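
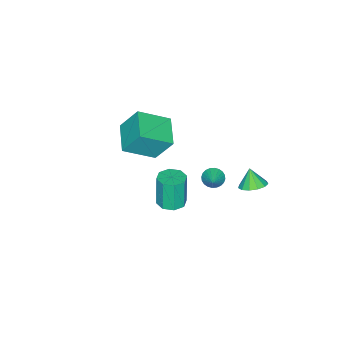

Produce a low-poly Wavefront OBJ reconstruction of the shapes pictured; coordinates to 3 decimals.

v -0.261 -3.696 -1.743
v -0.616 -2.781 -0.221
v 1.094 -2.568 -2.105
v 0.74 -1.654 -0.583
v 1.02 -4.906 -0.717
v 0.666 -3.992 0.805
v 2.376 -3.779 -1.079
v 2.021 -2.864 0.443
v 0.815 0.915 -1.945
v 1.127 1.058 -2.461
v 1.645 1.445 -1.295
v 0.984 1.252 -2.437
v 0.816 1.395 -2.337
v 0.647 1.464 -2.178
v 0.504 1.45 -1.984
v 0.408 1.355 -1.783
v 0.374 1.192 -1.607
v 0.407 0.988 -1.483
v 0.503 0.772 -1.428
v 0.645 0.578 -1.452
v 0.814 0.435 -1.552
v 0.982 0.366 -1.711
v 1.125 0.38 -1.905
v 1.221 0.475 -2.106
v 1.255 0.638 -2.282
v 1.222 0.842 -2.406
v 0.247 2.999 -1.771
v 0.942 3.207 -1.459
v -0.047 2.561 -0.829
v 0.665 3.548 -1.387
v 0.255 3.714 -1.437
v -0.157 3.654 -1.594
v -0.441 3.385 -1.806
v -0.507 2.994 -2.008
v -0.333 2.604 -2.135
v 0.025 2.339 -2.146
v 0.453 2.284 -2.038
v 0.816 2.456 -1.846
v 0.998 2.8 -1.63
v 3.875 0.416 -1.533
v 4.425 -0.136 -1.504
v 4.175 -0.288 0.323
v 3.625 0.264 0.293
v 4.648 0.412 -1.428
v 4.398 0.261 0.399
v 4.418 0.963 -1.414
v 4.168 0.812 0.413
v 3.87 1.193 -1.47
v 3.62 1.042 0.357
v 3.325 0.968 -1.563
v 3.075 0.816 0.264
v 3.102 0.419 -1.639
v 2.852 0.268 0.188
v 3.332 -0.132 -1.653
v 3.082 -0.283 0.174
v 3.88 -0.362 -1.597
v 3.63 -0.513 0.23
f 2 4 1
f 5 2 1
f 1 4 3
f 3 5 1
f 2 8 4
f 6 2 5
f 6 8 2
f 4 8 3
f 7 5 3
f 3 8 7
f 7 6 5
f 8 6 7
f 10 9 12
f 10 12 11
f 12 9 13
f 12 13 11
f 13 9 14
f 13 14 11
f 14 9 15
f 14 15 11
f 15 9 16
f 15 16 11
f 16 9 17
f 16 17 11
f 17 9 18
f 17 18 11
f 18 9 19
f 18 19 11
f 19 9 20
f 19 20 11
f 20 9 21
f 20 21 11
f 21 9 22
f 21 22 11
f 22 9 23
f 22 23 11
f 23 9 24
f 23 24 11
f 24 9 25
f 24 25 11
f 25 9 26
f 25 26 11
f 26 9 10
f 26 10 11
f 28 27 30
f 28 30 29
f 30 27 31
f 30 31 29
f 31 27 32
f 31 32 29
f 32 27 33
f 32 33 29
f 33 27 34
f 33 34 29
f 34 27 35
f 34 35 29
f 35 27 36
f 35 36 29
f 36 27 37
f 36 37 29
f 37 27 38
f 37 38 29
f 38 27 39
f 38 39 29
f 39 27 28
f 39 28 29
f 41 40 44
f 41 44 42
f 42 44 45
f 42 45 43
f 44 40 46
f 44 46 45
f 45 46 47
f 45 47 43
f 46 40 48
f 46 48 47
f 47 48 49
f 47 49 43
f 48 40 50
f 48 50 49
f 49 50 51
f 49 51 43
f 50 40 52
f 50 52 51
f 51 52 53
f 51 53 43
f 52 40 54
f 52 54 53
f 53 54 55
f 53 55 43
f 54 40 56
f 54 56 55
f 55 56 57
f 55 57 43
f 56 40 41
f 56 41 57
f 57 41 42
f 57 42 43



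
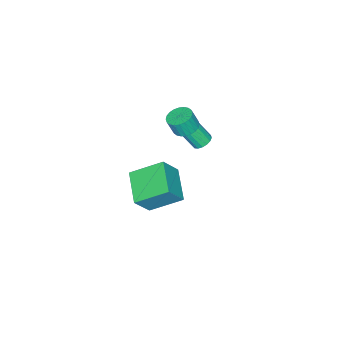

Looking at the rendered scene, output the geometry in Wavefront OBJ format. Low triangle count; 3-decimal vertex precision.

v -3.888 -3.509 -2.182
v -3.463 -3.866 -2.52
v -3.087 -4.748 -1.116
v -3.512 -4.391 -0.778
v -3.293 -3.627 -2.415
v -2.917 -4.509 -1.012
v -3.26 -3.361 -2.257
v -2.883 -4.243 -0.854
v -3.37 -3.129 -2.082
v -2.994 -4.011 -0.678
v -3.599 -2.984 -1.93
v -3.223 -3.866 -0.526
v -3.895 -2.96 -1.835
v -3.519 -3.841 -0.431
v -4.189 -3.061 -1.82
v -3.812 -3.942 -0.416
v -4.414 -3.265 -1.888
v -4.037 -4.146 -0.484
v -4.518 -3.525 -2.023
v -4.142 -4.406 -0.619
v -4.478 -3.781 -2.195
v -4.102 -4.663 -0.791
v -4.303 -3.975 -2.363
v -3.927 -4.857 -0.959
v -4.033 -4.062 -2.491
v -3.657 -4.944 -1.087
v -3.73 -4.023 -2.547
v -3.354 -4.905 -1.143
v -0.036 -2.775 -2.811
v 0.464 -2.896 -2.27
v 0.296 -3.804 -3.35
v 0.796 -3.925 -2.809
v 0.066 -3.969 -2.659
v -0.139 -3.333 -2.325
v 0.899 -3.367 -3.295
v 0.694 -2.731 -2.961
v 1.042 -3.262 -2.57
v 0.528 -3.634 -2.176
v 0.232 -3.066 -3.444
v -0.282 -3.438 -3.05
v -2.622 -3.761 0.067
v -1.978 -4.152 -0.202
v -1.734 -4.47 0.844
v -2.378 -4.079 1.113
v -1.858 -3.87 -0.144
v -1.614 -4.188 0.902
v -1.854 -3.571 -0.054
v -1.61 -3.889 0.992
v -1.967 -3.301 0.054
v -1.724 -3.619 1.1
v -2.18 -3.101 0.165
v -1.936 -3.419 1.211
v -2.46 -3.002 0.26
v -2.216 -3.32 1.306
v -2.765 -3.018 0.326
v -2.521 -3.336 1.372
v -3.048 -3.147 0.353
v -2.804 -3.465 1.399
v -3.266 -3.37 0.336
v -3.022 -3.688 1.382
v -3.386 -3.652 0.278
v -3.142 -3.97 1.324
v -3.39 -3.951 0.188
v -3.146 -4.269 1.234
v -3.276 -4.221 0.08
v -3.033 -4.539 1.126
v -3.064 -4.421 -0.031
v -2.82 -4.739 1.015
v -2.784 -4.52 -0.126
v -2.54 -4.838 0.92
v -2.479 -4.504 -0.192
v -2.235 -4.822 0.854
v -2.196 -4.375 -0.219
v -1.952 -4.693 0.827
v 2.41 -3.052 -0.267
v 1.417 -1.495 0.813
v 3.841 -1.68 -0.93
v 2.847 -0.123 0.15
v 3.333 -3.377 1.05
v 2.339 -1.82 2.13
v 4.763 -2.005 0.387
v 3.77 -0.448 1.467
f 2 1 5
f 2 5 3
f 3 5 6
f 3 6 4
f 5 1 7
f 5 7 6
f 6 7 8
f 6 8 4
f 7 1 9
f 7 9 8
f 8 9 10
f 8 10 4
f 9 1 11
f 9 11 10
f 10 11 12
f 10 12 4
f 11 1 13
f 11 13 12
f 12 13 14
f 12 14 4
f 13 1 15
f 13 15 14
f 14 15 16
f 14 16 4
f 15 1 17
f 15 17 16
f 16 17 18
f 16 18 4
f 17 1 19
f 17 19 18
f 18 19 20
f 18 20 4
f 19 1 21
f 19 21 20
f 20 21 22
f 20 22 4
f 21 1 23
f 21 23 22
f 22 23 24
f 22 24 4
f 23 1 25
f 23 25 24
f 24 25 26
f 24 26 4
f 25 1 27
f 25 27 26
f 26 27 28
f 26 28 4
f 27 1 2
f 27 2 28
f 28 2 3
f 28 3 4
f 29 40 34
f 29 34 30
f 29 30 36
f 29 36 39
f 29 39 40
f 30 34 38
f 34 40 33
f 40 39 31
f 39 36 35
f 36 30 37
f 32 38 33
f 32 33 31
f 32 31 35
f 32 35 37
f 32 37 38
f 33 38 34
f 31 33 40
f 35 31 39
f 37 35 36
f 38 37 30
f 42 41 45
f 42 45 43
f 43 45 46
f 43 46 44
f 45 41 47
f 45 47 46
f 46 47 48
f 46 48 44
f 47 41 49
f 47 49 48
f 48 49 50
f 48 50 44
f 49 41 51
f 49 51 50
f 50 51 52
f 50 52 44
f 51 41 53
f 51 53 52
f 52 53 54
f 52 54 44
f 53 41 55
f 53 55 54
f 54 55 56
f 54 56 44
f 55 41 57
f 55 57 56
f 56 57 58
f 56 58 44
f 57 41 59
f 57 59 58
f 58 59 60
f 58 60 44
f 59 41 61
f 59 61 60
f 60 61 62
f 60 62 44
f 61 41 63
f 61 63 62
f 62 63 64
f 62 64 44
f 63 41 65
f 63 65 64
f 64 65 66
f 64 66 44
f 65 41 67
f 65 67 66
f 66 67 68
f 66 68 44
f 67 41 69
f 67 69 68
f 68 69 70
f 68 70 44
f 69 41 71
f 69 71 70
f 70 71 72
f 70 72 44
f 71 41 73
f 71 73 72
f 72 73 74
f 72 74 44
f 73 41 42
f 73 42 74
f 74 42 43
f 74 43 44
f 76 78 75
f 79 76 75
f 75 78 77
f 77 79 75
f 76 82 78
f 80 76 79
f 80 82 76
f 78 82 77
f 81 79 77
f 77 82 81
f 81 80 79
f 82 80 81



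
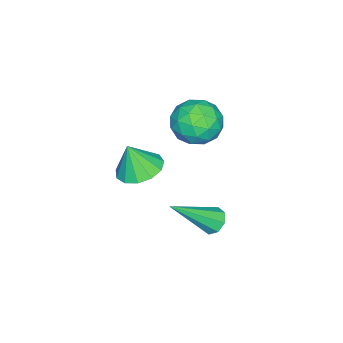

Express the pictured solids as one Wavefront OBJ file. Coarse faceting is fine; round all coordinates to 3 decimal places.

v -1.053 -0.693 -0.858
v -0.119 -0.813 -1.043
v -0.847 -1.087 0.438
v -0.177 -0.301 -0.878
v -0.514 0.087 -0.707
v -1.022 0.226 -0.584
v -1.54 0.074 -0.548
v -1.903 -0.322 -0.61
v -1.997 -0.836 -0.751
v -1.791 -1.304 -0.926
v -1.351 -1.579 -1.079
v -0.816 -1.572 -1.163
v -0.357 -1.287 -1.149
v -3.041 0.645 1.677
v -2.649 1.167 0.84
v -1.631 1.033 2.58
v -1.239 1.555 1.743
v -2.079 1.942 2.264
v -2.951 1.703 1.706
v -1.329 0.497 1.714
v -2.201 0.258 1.156
v -1.591 1.076 0.863
v -2.054 1.969 1.203
v -2.226 0.231 2.217
v -2.689 1.124 2.557
v -2.969 0.872 1.179
v -1.311 1.328 2.241
v -1.805 1.555 2.547
v -1.575 1.863 2.055
v -3.146 1.187 1.689
v -2.916 1.494 1.197
v -2.581 1.949 2.034
v -1.364 0.706 2.223
v -1.134 1.013 1.731
v -2.705 0.337 1.365
v -2.475 0.645 0.873
v -1.699 0.251 1.386
v -2.116 1.126 0.701
v -1.288 1.354 1.231
v -1.341 0.732 1.214
v -1.853 0.591 0.886
v -2.389 1.651 0.901
v -1.56 1.878 1.431
v -2.054 2.106 1.738
v -2.566 1.965 1.41
v -1.767 1.597 0.914
v -2.72 0.322 1.989
v -1.891 0.549 2.519
v -1.714 0.235 2.01
v -2.226 0.094 1.682
v -2.992 0.846 2.189
v -2.164 1.074 2.719
v -2.427 1.609 2.534
v -2.939 1.468 2.206
v -2.513 0.603 2.506
v 1.599 3.62 0.195
v 1.81 3.294 -0.235
v 2.841 2.54 1.625
v 2.05 3.661 -0.166
v 2.026 4.004 0.114
v 1.751 4.122 0.442
v 1.387 3.946 0.626
v 1.147 3.579 0.557
v 1.172 3.236 0.276
v 1.447 3.117 -0.052
f 2 1 4
f 2 4 3
f 4 1 5
f 4 5 3
f 5 1 6
f 5 6 3
f 6 1 7
f 6 7 3
f 7 1 8
f 7 8 3
f 8 1 9
f 8 9 3
f 9 1 10
f 9 10 3
f 10 1 11
f 10 11 3
f 11 1 12
f 11 12 3
f 12 1 13
f 12 13 3
f 13 1 2
f 13 2 3
f 14 51 30
f 51 25 54
f 30 54 19
f 51 54 30
f 14 30 26
f 30 19 31
f 26 31 15
f 30 31 26
f 14 26 35
f 26 15 36
f 35 36 21
f 26 36 35
f 14 35 47
f 35 21 50
f 47 50 24
f 35 50 47
f 14 47 51
f 47 24 55
f 51 55 25
f 47 55 51
f 15 31 42
f 31 19 45
f 42 45 23
f 31 45 42
f 19 54 32
f 54 25 53
f 32 53 18
f 54 53 32
f 25 55 52
f 55 24 48
f 52 48 16
f 55 48 52
f 24 50 49
f 50 21 37
f 49 37 20
f 50 37 49
f 21 36 41
f 36 15 38
f 41 38 22
f 36 38 41
f 17 43 29
f 43 23 44
f 29 44 18
f 43 44 29
f 17 29 27
f 29 18 28
f 27 28 16
f 29 28 27
f 17 27 34
f 27 16 33
f 34 33 20
f 27 33 34
f 17 34 39
f 34 20 40
f 39 40 22
f 34 40 39
f 17 39 43
f 39 22 46
f 43 46 23
f 39 46 43
f 18 44 32
f 44 23 45
f 32 45 19
f 44 45 32
f 16 28 52
f 28 18 53
f 52 53 25
f 28 53 52
f 20 33 49
f 33 16 48
f 49 48 24
f 33 48 49
f 22 40 41
f 40 20 37
f 41 37 21
f 40 37 41
f 23 46 42
f 46 22 38
f 42 38 15
f 46 38 42
f 57 56 59
f 57 59 58
f 59 56 60
f 59 60 58
f 60 56 61
f 60 61 58
f 61 56 62
f 61 62 58
f 62 56 63
f 62 63 58
f 63 56 64
f 63 64 58
f 64 56 65
f 64 65 58
f 65 56 57
f 65 57 58



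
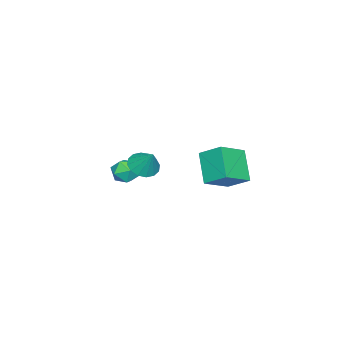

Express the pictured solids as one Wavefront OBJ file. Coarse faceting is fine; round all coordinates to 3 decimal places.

v -3.136 2.993 -0.412
v -1.648 2.301 0.443
v -3.016 4.242 0.392
v -1.528 3.549 1.247
v -1.952 3.791 -1.827
v -0.464 3.098 -0.972
v -1.832 5.039 -1.023
v -0.344 4.347 -0.168
v -3.581 -1.704 -2.331
v -2.736 -2.052 -2.434
v -3.119 -0.936 -1.129
v -2.736 -1.651 -2.69
v -2.962 -1.264 -2.85
v -3.355 -0.994 -2.871
v -3.808 -0.915 -2.748
v -4.2 -1.047 -2.512
v -4.427 -1.355 -2.229
v -4.427 -1.757 -1.972
v -4.2 -2.144 -1.812
v -3.808 -2.413 -1.791
v -3.355 -2.492 -1.915
v -2.963 -2.36 -2.15
v -3.701 -1.958 -3.226
v -3.084 -2.271 -2.661
v -4.136 -3.309 -3.499
v -3.519 -3.622 -2.934
v -4.22 -3.164 -2.621
v -3.951 -2.329 -2.453
v -3.269 -3.251 -3.707
v -3 -2.416 -3.539
v -2.817 -3.07 -2.958
v -3.404 -3.016 -2.287
v -3.816 -2.564 -3.873
v -4.403 -2.51 -3.202
f 2 4 1
f 5 2 1
f 1 4 3
f 3 5 1
f 2 8 4
f 6 2 5
f 6 8 2
f 4 8 3
f 7 5 3
f 3 8 7
f 7 6 5
f 8 6 7
f 10 9 12
f 10 12 11
f 12 9 13
f 12 13 11
f 13 9 14
f 13 14 11
f 14 9 15
f 14 15 11
f 15 9 16
f 15 16 11
f 16 9 17
f 16 17 11
f 17 9 18
f 17 18 11
f 18 9 19
f 18 19 11
f 19 9 20
f 19 20 11
f 20 9 21
f 20 21 11
f 21 9 22
f 21 22 11
f 22 9 10
f 22 10 11
f 23 34 28
f 23 28 24
f 23 24 30
f 23 30 33
f 23 33 34
f 24 28 32
f 28 34 27
f 34 33 25
f 33 30 29
f 30 24 31
f 26 32 27
f 26 27 25
f 26 25 29
f 26 29 31
f 26 31 32
f 27 32 28
f 25 27 34
f 29 25 33
f 31 29 30
f 32 31 24



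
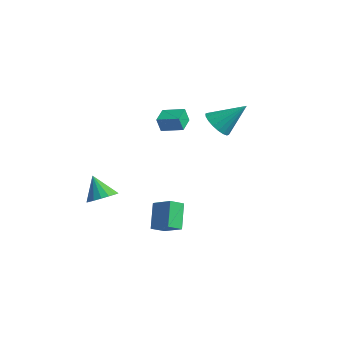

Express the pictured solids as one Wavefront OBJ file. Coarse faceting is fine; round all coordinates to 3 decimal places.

v 0.477 3.291 1.451
v 1.36 3.023 1.091
v 1.443 4.569 2.869
v 1.256 3.374 0.845
v 0.998 3.709 0.72
v 0.637 3.96 0.739
v 0.244 4.079 0.899
v -0.103 4.042 1.168
v -0.334 3.856 1.494
v -0.405 3.558 1.81
v -0.302 3.207 2.056
v -0.044 2.873 2.182
v 0.318 2.621 2.162
v 0.711 2.502 2.002
v 1.057 2.54 1.733
v 1.289 2.726 1.408
v -0.677 0.726 1.946
v -0.711 0.448 2.843
v 0.376 1.458 2.211
v 0.343 1.181 3.109
v 0.017 -0.181 1.691
v -0.016 -0.458 2.589
v 1.071 0.552 1.957
v 1.037 0.274 2.854
v 1.663 -0.997 -3.147
v 1.632 -1.871 -2.704
v 2.894 -0.741 -2.556
v 2.863 -1.614 -2.113
v 2.477 -1.726 -4.527
v 2.446 -2.599 -4.084
v 3.708 -1.469 -3.936
v 3.677 -2.343 -3.493
v -0.652 -3.579 -2.727
v 0.077 -3.262 -2.264
v -1.488 -3.661 -1.353
v -0.143 -2.897 -2.377
v -0.48 -2.689 -2.569
v -0.856 -2.685 -2.798
v -1.186 -2.886 -3.011
v -1.393 -3.245 -3.158
v -1.43 -3.682 -3.207
v -1.289 -4.094 -3.145
v -1.002 -4.389 -2.988
v -0.635 -4.498 -2.771
v -0.272 -4.397 -2.544
v 0.004 -4.108 -2.358
v 0.13 -3.699 -2.257
f 2 1 4
f 2 4 3
f 4 1 5
f 4 5 3
f 5 1 6
f 5 6 3
f 6 1 7
f 6 7 3
f 7 1 8
f 7 8 3
f 8 1 9
f 8 9 3
f 9 1 10
f 9 10 3
f 10 1 11
f 10 11 3
f 11 1 12
f 11 12 3
f 12 1 13
f 12 13 3
f 13 1 14
f 13 14 3
f 14 1 15
f 14 15 3
f 15 1 16
f 15 16 3
f 16 1 2
f 16 2 3
f 18 20 17
f 21 18 17
f 17 20 19
f 19 21 17
f 18 24 20
f 22 18 21
f 22 24 18
f 20 24 19
f 23 21 19
f 19 24 23
f 23 22 21
f 24 22 23
f 26 28 25
f 29 26 25
f 25 28 27
f 27 29 25
f 26 32 28
f 30 26 29
f 30 32 26
f 28 32 27
f 31 29 27
f 27 32 31
f 31 30 29
f 32 30 31
f 34 33 36
f 34 36 35
f 36 33 37
f 36 37 35
f 37 33 38
f 37 38 35
f 38 33 39
f 38 39 35
f 39 33 40
f 39 40 35
f 40 33 41
f 40 41 35
f 41 33 42
f 41 42 35
f 42 33 43
f 42 43 35
f 43 33 44
f 43 44 35
f 44 33 45
f 44 45 35
f 45 33 46
f 45 46 35
f 46 33 47
f 46 47 35
f 47 33 34
f 47 34 35



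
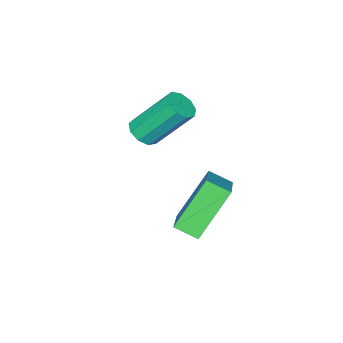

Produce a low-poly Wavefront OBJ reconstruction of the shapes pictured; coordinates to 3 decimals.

v 1.395 3.158 -3.363
v 1.713 2.431 -3.006
v 2.75 4.24 -2.366
v 3.068 3.513 -2.009
v 2.672 2.967 -4.891
v 2.99 2.24 -4.534
v 4.027 4.049 -3.894
v 4.345 3.322 -3.537
v 1.559 -0.5 -2.772
v 2.1 -0.223 -2.72
v 1.422 0.816 -1.215
v 0.881 0.54 -1.268
v 1.854 -0.007 -2.979
v 1.176 1.032 -1.475
v 1.47 -0.022 -3.142
v 0.792 1.017 -1.637
v 1.127 -0.261 -3.131
v 0.45 0.778 -1.627
v 0.987 -0.611 -2.953
v 0.309 0.428 -1.448
v 1.114 -0.909 -2.69
v 0.436 0.13 -1.185
v 1.449 -1.015 -2.465
v 0.772 0.024 -0.961
v 1.836 -0.881 -2.385
v 1.158 0.159 -0.88
v 2.093 -0.568 -2.485
v 1.415 0.472 -0.98
f 2 4 1
f 5 2 1
f 1 4 3
f 3 5 1
f 2 8 4
f 6 2 5
f 6 8 2
f 4 8 3
f 7 5 3
f 3 8 7
f 7 6 5
f 8 6 7
f 10 9 13
f 10 13 11
f 11 13 14
f 11 14 12
f 13 9 15
f 13 15 14
f 14 15 16
f 14 16 12
f 15 9 17
f 15 17 16
f 16 17 18
f 16 18 12
f 17 9 19
f 17 19 18
f 18 19 20
f 18 20 12
f 19 9 21
f 19 21 20
f 20 21 22
f 20 22 12
f 21 9 23
f 21 23 22
f 22 23 24
f 22 24 12
f 23 9 25
f 23 25 24
f 24 25 26
f 24 26 12
f 25 9 27
f 25 27 26
f 26 27 28
f 26 28 12
f 27 9 10
f 27 10 28
f 28 10 11
f 28 11 12



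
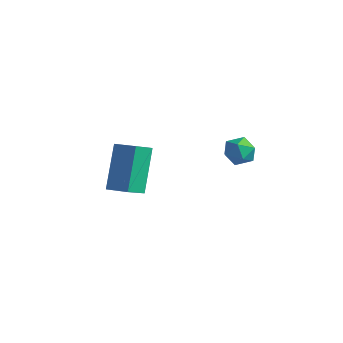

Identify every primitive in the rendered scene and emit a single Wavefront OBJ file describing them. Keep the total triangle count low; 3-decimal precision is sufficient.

v 2.963 -0.694 1.751
v 3.416 -1.098 2.065
v 2.364 -1.582 1.475
v 2.817 -1.986 1.789
v 2.419 -1.568 2.156
v 2.79 -1.02 2.327
v 2.99 -1.66 1.213
v 3.361 -1.112 1.384
v 3.433 -1.695 1.733
v 3.08 -1.638 2.315
v 2.7 -1.042 1.225
v 2.347 -0.985 1.807
v -2.734 -1.648 -0.345
v -2.631 -2.567 0.172
v -1.753 -1.417 -0.13
v -1.651 -2.336 0.387
v -2.109 -2.604 -2.167
v -2.007 -3.523 -1.65
v -1.129 -2.373 -1.952
v -1.026 -3.292 -1.435
f 1 12 6
f 1 6 2
f 1 2 8
f 1 8 11
f 1 11 12
f 2 6 10
f 6 12 5
f 12 11 3
f 11 8 7
f 8 2 9
f 4 10 5
f 4 5 3
f 4 3 7
f 4 7 9
f 4 9 10
f 5 10 6
f 3 5 12
f 7 3 11
f 9 7 8
f 10 9 2
f 14 16 13
f 17 14 13
f 13 16 15
f 15 17 13
f 14 20 16
f 18 14 17
f 18 20 14
f 16 20 15
f 19 17 15
f 15 20 19
f 19 18 17
f 20 18 19



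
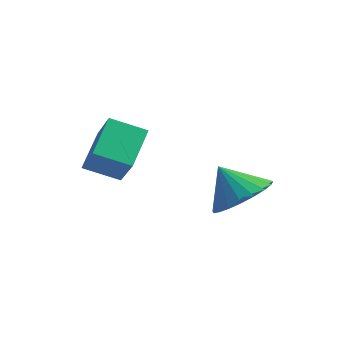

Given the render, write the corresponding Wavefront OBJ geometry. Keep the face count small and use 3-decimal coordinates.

v -1.83 -2.048 2.081
v -2.03 -0.961 2.784
v -0.902 -1.616 1.677
v -1.102 -0.529 2.38
v -1.098 -2.611 3.16
v -1.298 -1.524 3.863
v -0.17 -2.179 2.756
v -0.37 -1.092 3.459
v 1.387 0.834 0.438
v 2.128 0.691 1.047
v 0.613 0.846 1.382
v 2.111 1.094 1.028
v 1.969 1.451 0.907
v 1.726 1.702 0.705
v 1.425 1.803 0.457
v 1.117 1.736 0.205
v 0.855 1.513 -0.006
v 0.686 1.173 -0.14
v 0.637 0.774 -0.175
v 0.718 0.385 -0.103
v 0.915 0.074 0.062
v 1.193 -0.105 0.292
v 1.505 -0.123 0.548
v 1.796 0.025 0.784
v 2.016 0.313 0.961
f 2 4 1
f 5 2 1
f 1 4 3
f 3 5 1
f 2 8 4
f 6 2 5
f 6 8 2
f 4 8 3
f 7 5 3
f 3 8 7
f 7 6 5
f 8 6 7
f 10 9 12
f 10 12 11
f 12 9 13
f 12 13 11
f 13 9 14
f 13 14 11
f 14 9 15
f 14 15 11
f 15 9 16
f 15 16 11
f 16 9 17
f 16 17 11
f 17 9 18
f 17 18 11
f 18 9 19
f 18 19 11
f 19 9 20
f 19 20 11
f 20 9 21
f 20 21 11
f 21 9 22
f 21 22 11
f 22 9 23
f 22 23 11
f 23 9 24
f 23 24 11
f 24 9 25
f 24 25 11
f 25 9 10
f 25 10 11



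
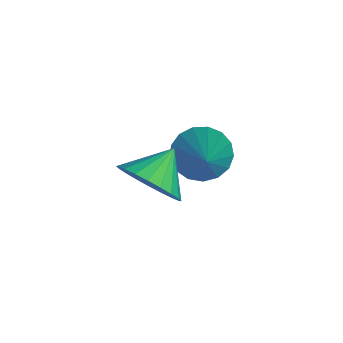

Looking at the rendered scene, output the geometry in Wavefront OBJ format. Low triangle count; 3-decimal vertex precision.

v -1.533 -1.594 -1.433
v -1.053 -1.512 -1.977
v -0.047 -1.346 -0.087
v -1.164 -1.187 -1.914
v -1.36 -0.955 -1.741
v -1.595 -0.869 -1.498
v -1.816 -0.95 -1.239
v -1.972 -1.178 -1.025
v -2.027 -1.501 -0.905
v -1.969 -1.845 -0.905
v -1.811 -2.132 -1.027
v -1.589 -2.296 -1.242
v -1.354 -2.298 -1.5
v -1.16 -2.14 -1.744
v -1.051 -1.856 -1.916
v 1.088 -2.484 0.249
v 1.421 -2.724 0.947
v 0.332 -2.016 0.771
v 1.563 -2.446 0.904
v 1.633 -2.173 0.761
v 1.62 -1.947 0.54
v 1.526 -1.803 0.275
v 1.366 -1.763 0.006
v 1.163 -1.832 -0.226
v 0.948 -2.001 -0.386
v 0.755 -2.243 -0.449
v 0.612 -2.522 -0.405
v 0.542 -2.795 -0.262
v 0.555 -3.02 -0.041
v 0.649 -3.164 0.224
v 0.81 -3.204 0.493
v 1.013 -3.135 0.725
v 1.227 -2.966 0.885
f 2 1 4
f 2 4 3
f 4 1 5
f 4 5 3
f 5 1 6
f 5 6 3
f 6 1 7
f 6 7 3
f 7 1 8
f 7 8 3
f 8 1 9
f 8 9 3
f 9 1 10
f 9 10 3
f 10 1 11
f 10 11 3
f 11 1 12
f 11 12 3
f 12 1 13
f 12 13 3
f 13 1 14
f 13 14 3
f 14 1 15
f 14 15 3
f 15 1 2
f 15 2 3
f 17 16 19
f 17 19 18
f 19 16 20
f 19 20 18
f 20 16 21
f 20 21 18
f 21 16 22
f 21 22 18
f 22 16 23
f 22 23 18
f 23 16 24
f 23 24 18
f 24 16 25
f 24 25 18
f 25 16 26
f 25 26 18
f 26 16 27
f 26 27 18
f 27 16 28
f 27 28 18
f 28 16 29
f 28 29 18
f 29 16 30
f 29 30 18
f 30 16 31
f 30 31 18
f 31 16 32
f 31 32 18
f 32 16 33
f 32 33 18
f 33 16 17
f 33 17 18



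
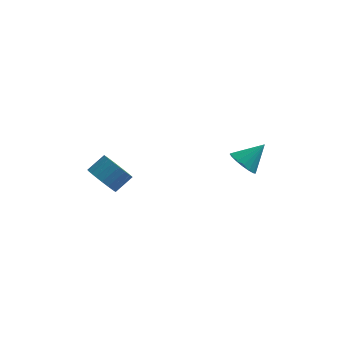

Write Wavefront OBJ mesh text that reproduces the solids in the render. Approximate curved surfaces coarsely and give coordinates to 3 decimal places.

v 2.29 2.036 0.183
v 2.707 2.476 -0.482
v 3.33 2.704 1.277
v 2.398 2.748 -0.355
v 2.065 2.858 -0.105
v 1.783 2.779 0.211
v 1.618 2.53 0.521
v 1.606 2.167 0.753
v 1.752 1.775 0.855
v 2.02 1.442 0.803
v 2.351 1.245 0.609
v 2.667 1.23 0.318
v 2.898 1.399 -0.004
v 2.989 1.714 -0.284
v 2.92 2.102 -0.456
v -4.307 -1.778 1.126
v -3.542 -2.246 0.757
v -2.808 -1.59 1.444
v -3.573 -1.122 1.814
v -3.581 -1.935 0.502
v -2.848 -1.28 1.189
v -3.746 -1.598 0.356
v -3.013 -0.942 1.043
v -4.008 -1.291 0.343
v -3.274 -0.635 1.03
v -4.321 -1.069 0.465
v -3.588 -0.413 1.152
v -4.632 -0.969 0.702
v -3.899 -0.313 1.389
v -4.887 -1.009 1.012
v -4.154 -0.353 1.699
v -5.041 -1.182 1.342
v -4.308 -0.526 2.029
v -5.069 -1.458 1.634
v -4.335 -0.802 2.322
v -4.964 -1.79 1.839
v -4.231 -1.134 2.526
v -4.746 -2.119 1.921
v -4.013 -1.463 2.608
v -4.452 -2.389 1.865
v -3.719 -1.733 2.552
v -4.133 -2.554 1.682
v -3.4 -1.898 2.369
v -3.844 -2.584 1.402
v -3.11 -1.929 2.089
v -3.635 -2.476 1.075
v -2.901 -1.82 1.762
f 2 1 4
f 2 4 3
f 4 1 5
f 4 5 3
f 5 1 6
f 5 6 3
f 6 1 7
f 6 7 3
f 7 1 8
f 7 8 3
f 8 1 9
f 8 9 3
f 9 1 10
f 9 10 3
f 10 1 11
f 10 11 3
f 11 1 12
f 11 12 3
f 12 1 13
f 12 13 3
f 13 1 14
f 13 14 3
f 14 1 15
f 14 15 3
f 15 1 2
f 15 2 3
f 17 16 20
f 17 20 18
f 18 20 21
f 18 21 19
f 20 16 22
f 20 22 21
f 21 22 23
f 21 23 19
f 22 16 24
f 22 24 23
f 23 24 25
f 23 25 19
f 24 16 26
f 24 26 25
f 25 26 27
f 25 27 19
f 26 16 28
f 26 28 27
f 27 28 29
f 27 29 19
f 28 16 30
f 28 30 29
f 29 30 31
f 29 31 19
f 30 16 32
f 30 32 31
f 31 32 33
f 31 33 19
f 32 16 34
f 32 34 33
f 33 34 35
f 33 35 19
f 34 16 36
f 34 36 35
f 35 36 37
f 35 37 19
f 36 16 38
f 36 38 37
f 37 38 39
f 37 39 19
f 38 16 40
f 38 40 39
f 39 40 41
f 39 41 19
f 40 16 42
f 40 42 41
f 41 42 43
f 41 43 19
f 42 16 44
f 42 44 43
f 43 44 45
f 43 45 19
f 44 16 46
f 44 46 45
f 45 46 47
f 45 47 19
f 46 16 17
f 46 17 47
f 47 17 18
f 47 18 19



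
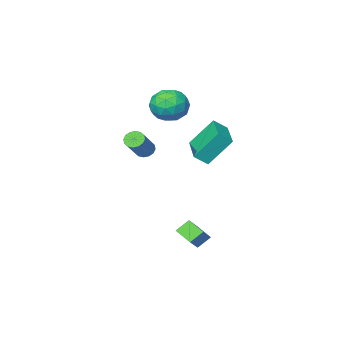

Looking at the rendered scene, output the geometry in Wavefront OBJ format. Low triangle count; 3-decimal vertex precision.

v -3.92 -0.203 1.992
v -3.234 -0.491 2.567
v -3.014 1.721 1.874
v -2.328 1.433 2.45
v -2.832 -0.813 0.39
v -2.146 -1.101 0.966
v -1.926 1.111 0.273
v -1.24 0.823 0.848
v 0.674 2.981 -3.491
v -0.021 3.094 -2.9
v 0.446 3.956 -3.946
v -0.249 4.069 -3.354
v 1.469 3.551 -2.666
v 0.774 3.664 -2.074
v 1.241 4.526 -3.12
v 0.546 4.639 -2.529
v -2.09 -1.993 2.473
v -1.277 -2.057 3.293
v -2.723 -3.683 2.967
v -1.91 -3.747 3.787
v -2.782 -2.994 3.894
v -2.391 -1.95 3.589
v -1.609 -3.79 2.671
v -1.218 -2.746 2.366
v -0.981 -3.168 3.416
v -1.705 -2.676 4.172
v -2.295 -3.064 2.088
v -3.019 -2.572 2.844
v -1.628 -1.876 2.84
v -2.372 -3.864 3.42
v -2.884 -3.421 3.483
v -2.407 -3.459 3.965
v -2.282 -1.813 3.013
v -1.805 -1.851 3.496
v -2.689 -2.402 3.849
v -2.195 -3.889 2.764
v -1.718 -3.927 3.247
v -1.593 -2.281 2.295
v -1.116 -2.319 2.777
v -1.311 -3.338 2.411
v -0.976 -2.567 3.394
v -1.348 -3.561 3.685
v -1.171 -3.586 3.029
v -0.941 -2.972 2.849
v -1.402 -2.278 3.838
v -1.774 -3.272 4.129
v -2.286 -2.829 4.191
v -2.056 -2.215 4.012
v -1.227 -2.931 3.911
v -2.226 -2.468 2.131
v -2.598 -3.462 2.422
v -1.944 -3.525 2.248
v -1.714 -2.911 2.069
v -2.652 -2.179 2.575
v -3.024 -3.173 2.866
v -3.059 -2.768 3.411
v -2.829 -2.154 3.231
v -2.773 -2.809 2.349
v 1.484 0.566 1.888
v 1.861 0.157 1.819
v 2.912 0.925 3.003
v 2.536 1.334 3.072
v 1.933 0.359 1.624
v 2.984 1.127 2.808
v 1.885 0.616 1.5
v 2.936 1.384 2.684
v 1.729 0.86 1.479
v 2.781 1.628 2.663
v 1.508 1.025 1.569
v 2.56 1.793 2.752
v 1.281 1.067 1.743
v 2.332 1.836 2.927
v 1.108 0.975 1.957
v 2.159 1.743 3.141
v 1.036 0.773 2.152
v 2.087 1.541 3.336
v 1.084 0.516 2.276
v 2.135 1.284 3.46
v 1.239 0.272 2.297
v 2.291 1.04 3.481
v 1.46 0.107 2.208
v 2.512 0.875 3.391
v 1.688 0.064 2.033
v 2.739 0.833 3.217
f 2 4 1
f 5 2 1
f 1 4 3
f 3 5 1
f 2 8 4
f 6 2 5
f 6 8 2
f 4 8 3
f 7 5 3
f 3 8 7
f 7 6 5
f 8 6 7
f 10 12 9
f 13 10 9
f 9 12 11
f 11 13 9
f 10 16 12
f 14 10 13
f 14 16 10
f 12 16 11
f 15 13 11
f 11 16 15
f 15 14 13
f 16 14 15
f 17 54 33
f 54 28 57
f 33 57 22
f 54 57 33
f 17 33 29
f 33 22 34
f 29 34 18
f 33 34 29
f 17 29 38
f 29 18 39
f 38 39 24
f 29 39 38
f 17 38 50
f 38 24 53
f 50 53 27
f 38 53 50
f 17 50 54
f 50 27 58
f 54 58 28
f 50 58 54
f 18 34 45
f 34 22 48
f 45 48 26
f 34 48 45
f 22 57 35
f 57 28 56
f 35 56 21
f 57 56 35
f 28 58 55
f 58 27 51
f 55 51 19
f 58 51 55
f 27 53 52
f 53 24 40
f 52 40 23
f 53 40 52
f 24 39 44
f 39 18 41
f 44 41 25
f 39 41 44
f 20 46 32
f 46 26 47
f 32 47 21
f 46 47 32
f 20 32 30
f 32 21 31
f 30 31 19
f 32 31 30
f 20 30 37
f 30 19 36
f 37 36 23
f 30 36 37
f 20 37 42
f 37 23 43
f 42 43 25
f 37 43 42
f 20 42 46
f 42 25 49
f 46 49 26
f 42 49 46
f 21 47 35
f 47 26 48
f 35 48 22
f 47 48 35
f 19 31 55
f 31 21 56
f 55 56 28
f 31 56 55
f 23 36 52
f 36 19 51
f 52 51 27
f 36 51 52
f 25 43 44
f 43 23 40
f 44 40 24
f 43 40 44
f 26 49 45
f 49 25 41
f 45 41 18
f 49 41 45
f 60 59 63
f 60 63 61
f 61 63 64
f 61 64 62
f 63 59 65
f 63 65 64
f 64 65 66
f 64 66 62
f 65 59 67
f 65 67 66
f 66 67 68
f 66 68 62
f 67 59 69
f 67 69 68
f 68 69 70
f 68 70 62
f 69 59 71
f 69 71 70
f 70 71 72
f 70 72 62
f 71 59 73
f 71 73 72
f 72 73 74
f 72 74 62
f 73 59 75
f 73 75 74
f 74 75 76
f 74 76 62
f 75 59 77
f 75 77 76
f 76 77 78
f 76 78 62
f 77 59 79
f 77 79 78
f 78 79 80
f 78 80 62
f 79 59 81
f 79 81 80
f 80 81 82
f 80 82 62
f 81 59 83
f 81 83 82
f 82 83 84
f 82 84 62
f 83 59 60
f 83 60 84
f 84 60 61
f 84 61 62



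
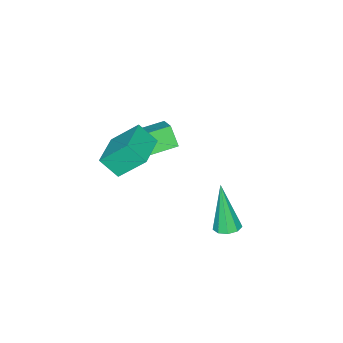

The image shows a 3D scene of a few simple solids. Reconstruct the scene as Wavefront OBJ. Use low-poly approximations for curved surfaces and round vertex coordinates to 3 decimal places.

v 2.981 -1.996 -2.137
v 3.197 -2.714 -1.402
v 2.485 -1.052 -1.068
v 2.701 -1.77 -0.333
v 4.419 -1.41 -1.987
v 4.635 -2.128 -1.252
v 3.923 -0.466 -0.918
v 4.139 -1.184 -0.183
v 1.781 -2.859 -3.412
v 1.609 -3.369 -2.57
v 0.406 -1.95 -3.143
v 0.234 -2.461 -2.3
v 2.446 -2.039 -2.78
v 2.274 -2.55 -1.937
v 1.071 -1.131 -2.51
v 0.899 -1.641 -1.668
v 2.734 2.385 -4.149
v 3.166 2.718 -4.021
v 2.506 1.875 -2.051
v 2.838 2.916 -4.008
v 2.462 2.866 -4.061
v 2.213 2.591 -4.155
v 2.208 2.219 -4.246
v 2.448 1.924 -4.291
v 2.823 1.845 -4.27
v 3.155 2.018 -4.192
v 3.291 2.363 -4.093
f 2 4 1
f 5 2 1
f 1 4 3
f 3 5 1
f 2 8 4
f 6 2 5
f 6 8 2
f 4 8 3
f 7 5 3
f 3 8 7
f 7 6 5
f 8 6 7
f 10 12 9
f 13 10 9
f 9 12 11
f 11 13 9
f 10 16 12
f 14 10 13
f 14 16 10
f 12 16 11
f 15 13 11
f 11 16 15
f 15 14 13
f 16 14 15
f 18 17 20
f 18 20 19
f 20 17 21
f 20 21 19
f 21 17 22
f 21 22 19
f 22 17 23
f 22 23 19
f 23 17 24
f 23 24 19
f 24 17 25
f 24 25 19
f 25 17 26
f 25 26 19
f 26 17 27
f 26 27 19
f 27 17 18
f 27 18 19



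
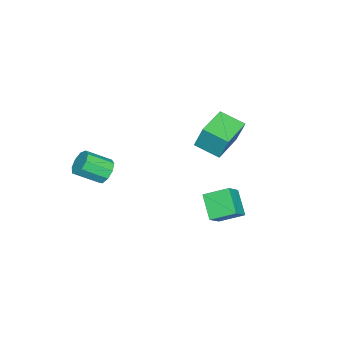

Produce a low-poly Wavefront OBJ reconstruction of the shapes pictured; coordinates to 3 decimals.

v -0.349 2.005 -1.449
v 0.578 1.903 -0.663
v -0.73 3.231 -0.842
v 0.197 3.128 -0.055
v 0.563 2.772 -2.425
v 1.49 2.669 -1.638
v 0.182 3.997 -1.817
v 1.109 3.895 -1.031
v -4.856 0.063 0.182
v -4.8 0.555 1.556
v -4.807 1.474 -0.325
v -4.752 1.965 1.049
v -2.808 -0.025 0.131
v -2.753 0.466 1.505
v -2.76 1.385 -0.376
v -2.704 1.877 0.998
v 1.722 -2.743 0.406
v 2.091 -2.98 -0.215
v 2.746 -4.075 0.593
v 2.378 -3.837 1.214
v 2.375 -2.625 0.036
v 3.031 -3.719 0.844
v 2.355 -2.325 0.46
v 3.01 -3.419 1.267
v 2.038 -2.22 0.858
v 2.693 -3.314 1.666
v 1.574 -2.36 1.045
v 2.229 -3.454 1.853
v 1.179 -2.679 0.933
v 1.834 -3.773 1.741
v 1.038 -3.028 0.575
v 1.694 -4.122 1.382
v 1.218 -3.244 0.137
v 1.873 -4.338 0.945
v 1.633 -3.225 -0.175
v 2.289 -4.319 0.633
f 2 4 1
f 5 2 1
f 1 4 3
f 3 5 1
f 2 8 4
f 6 2 5
f 6 8 2
f 4 8 3
f 7 5 3
f 3 8 7
f 7 6 5
f 8 6 7
f 10 12 9
f 13 10 9
f 9 12 11
f 11 13 9
f 10 16 12
f 14 10 13
f 14 16 10
f 12 16 11
f 15 13 11
f 11 16 15
f 15 14 13
f 16 14 15
f 18 17 21
f 18 21 19
f 19 21 22
f 19 22 20
f 21 17 23
f 21 23 22
f 22 23 24
f 22 24 20
f 23 17 25
f 23 25 24
f 24 25 26
f 24 26 20
f 25 17 27
f 25 27 26
f 26 27 28
f 26 28 20
f 27 17 29
f 27 29 28
f 28 29 30
f 28 30 20
f 29 17 31
f 29 31 30
f 30 31 32
f 30 32 20
f 31 17 33
f 31 33 32
f 32 33 34
f 32 34 20
f 33 17 35
f 33 35 34
f 34 35 36
f 34 36 20
f 35 17 18
f 35 18 36
f 36 18 19
f 36 19 20



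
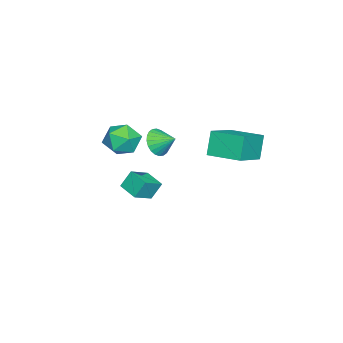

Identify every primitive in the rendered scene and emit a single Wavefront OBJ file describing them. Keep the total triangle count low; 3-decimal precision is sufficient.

v -0.718 1.608 -0.215
v -1.378 1.596 1.11
v -0.353 3.421 -0.018
v -1.013 3.409 1.307
v 1.073 1.151 0.673
v 0.413 1.139 1.998
v 1.438 2.964 0.87
v 0.778 2.952 2.195
v 1.319 -1.268 1.231
v 1.56 -0.9 0.504
v 1.481 -0.312 1.769
v 1.234 -0.842 0.5
v 0.92 -0.85 0.607
v 0.667 -0.921 0.81
v 0.513 -1.045 1.076
v 0.482 -1.202 1.366
v 0.578 -1.37 1.635
v 0.787 -1.523 1.843
v 1.077 -1.637 1.958
v 1.404 -1.694 1.961
v 1.717 -1.687 1.854
v 1.97 -1.616 1.651
v 2.124 -1.492 1.385
v 2.155 -1.334 1.095
v 2.059 -1.166 0.826
v 1.85 -1.014 0.618
v -0.439 -3.94 -3.623
v -0.804 -3.489 -2.665
v -1.481 -3.42 -4.265
v -1.846 -2.969 -3.308
v 0.206 -2.931 -3.852
v -0.159 -2.48 -2.895
v -0.836 -2.411 -4.495
v -1.201 -1.96 -3.537
v -0.355 -3.16 -0.888
v 0.238 -4.025 -0.581
v -1.778 -3.855 -0.099
v -1.185 -4.72 0.208
v -0.995 -3.741 0.656
v -0.116 -3.311 0.168
v -1.424 -4.569 -0.848
v -0.545 -4.139 -1.336
v -0.423 -4.896 -0.556
v -0.158 -4.384 0.373
v -1.382 -3.496 -1.053
v -1.117 -2.984 -0.124
f 2 4 1
f 5 2 1
f 1 4 3
f 3 5 1
f 2 8 4
f 6 2 5
f 6 8 2
f 4 8 3
f 7 5 3
f 3 8 7
f 7 6 5
f 8 6 7
f 10 9 12
f 10 12 11
f 12 9 13
f 12 13 11
f 13 9 14
f 13 14 11
f 14 9 15
f 14 15 11
f 15 9 16
f 15 16 11
f 16 9 17
f 16 17 11
f 17 9 18
f 17 18 11
f 18 9 19
f 18 19 11
f 19 9 20
f 19 20 11
f 20 9 21
f 20 21 11
f 21 9 22
f 21 22 11
f 22 9 23
f 22 23 11
f 23 9 24
f 23 24 11
f 24 9 25
f 24 25 11
f 25 9 26
f 25 26 11
f 26 9 10
f 26 10 11
f 28 30 27
f 31 28 27
f 27 30 29
f 29 31 27
f 28 34 30
f 32 28 31
f 32 34 28
f 30 34 29
f 33 31 29
f 29 34 33
f 33 32 31
f 34 32 33
f 35 46 40
f 35 40 36
f 35 36 42
f 35 42 45
f 35 45 46
f 36 40 44
f 40 46 39
f 46 45 37
f 45 42 41
f 42 36 43
f 38 44 39
f 38 39 37
f 38 37 41
f 38 41 43
f 38 43 44
f 39 44 40
f 37 39 46
f 41 37 45
f 43 41 42
f 44 43 36



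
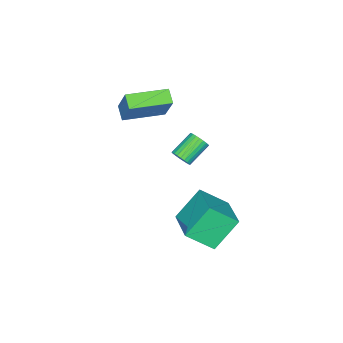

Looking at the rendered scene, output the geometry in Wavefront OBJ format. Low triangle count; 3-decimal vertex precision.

v -1.692 -3.23 1.808
v -1.137 -2.393 3.409
v -1.236 -2.672 1.357
v -0.681 -1.834 2.958
v -0.039 -4.506 1.902
v 0.516 -3.668 3.503
v 0.417 -3.947 1.451
v 0.972 -3.11 3.052
v 0.641 -0.474 0.54
v 0.94 -0.459 0.99
v -0.181 -0.19 1.729
v -0.481 -0.206 1.28
v 0.948 -0.258 0.928
v -0.174 0.011 1.667
v 0.909 -0.089 0.808
v -0.213 0.179 1.547
v 0.829 0.02 0.646
v -0.293 0.289 1.386
v 0.721 0.055 0.469
v -0.401 0.324 1.208
v 0.6 0.009 0.303
v -0.522 0.278 1.042
v 0.486 -0.111 0.173
v -0.636 0.158 0.912
v 0.395 -0.286 0.098
v -0.727 -0.017 0.837
v 0.341 -0.49 0.091
v -0.78 -0.221 0.83
v 0.334 -0.691 0.153
v -0.788 -0.422 0.892
v 0.373 -0.859 0.273
v -0.749 -0.591 1.012
v 0.453 -0.969 0.434
v -0.669 -0.7 1.174
v 0.561 -1.004 0.612
v -0.561 -0.735 1.351
v 0.682 -0.958 0.778
v -0.44 -0.689 1.517
v 0.796 -0.838 0.908
v -0.326 -0.569 1.647
v 0.887 -0.663 0.983
v -0.235 -0.394 1.722
v -0.602 1.35 -2.738
v 0.182 0.263 -1.708
v 0.799 2.854 -2.217
v 1.583 1.767 -1.187
v 0.537 0.793 -4.193
v 1.321 -0.294 -3.163
v 1.938 2.297 -3.672
v 2.722 1.21 -2.642
f 2 4 1
f 5 2 1
f 1 4 3
f 3 5 1
f 2 8 4
f 6 2 5
f 6 8 2
f 4 8 3
f 7 5 3
f 3 8 7
f 7 6 5
f 8 6 7
f 10 9 13
f 10 13 11
f 11 13 14
f 11 14 12
f 13 9 15
f 13 15 14
f 14 15 16
f 14 16 12
f 15 9 17
f 15 17 16
f 16 17 18
f 16 18 12
f 17 9 19
f 17 19 18
f 18 19 20
f 18 20 12
f 19 9 21
f 19 21 20
f 20 21 22
f 20 22 12
f 21 9 23
f 21 23 22
f 22 23 24
f 22 24 12
f 23 9 25
f 23 25 24
f 24 25 26
f 24 26 12
f 25 9 27
f 25 27 26
f 26 27 28
f 26 28 12
f 27 9 29
f 27 29 28
f 28 29 30
f 28 30 12
f 29 9 31
f 29 31 30
f 30 31 32
f 30 32 12
f 31 9 33
f 31 33 32
f 32 33 34
f 32 34 12
f 33 9 35
f 33 35 34
f 34 35 36
f 34 36 12
f 35 9 37
f 35 37 36
f 36 37 38
f 36 38 12
f 37 9 39
f 37 39 38
f 38 39 40
f 38 40 12
f 39 9 41
f 39 41 40
f 40 41 42
f 40 42 12
f 41 9 10
f 41 10 42
f 42 10 11
f 42 11 12
f 44 46 43
f 47 44 43
f 43 46 45
f 45 47 43
f 44 50 46
f 48 44 47
f 48 50 44
f 46 50 45
f 49 47 45
f 45 50 49
f 49 48 47
f 50 48 49



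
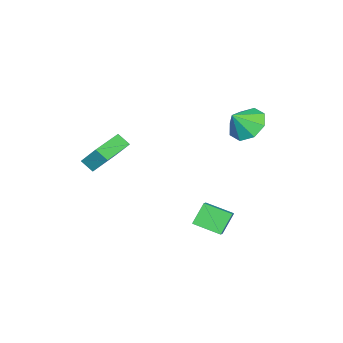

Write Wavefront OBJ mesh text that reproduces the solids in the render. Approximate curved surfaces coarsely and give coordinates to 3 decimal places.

v -1.402 -3.114 -0.393
v -1.482 -3.775 0.136
v -1.247 -2.244 0.718
v -1.327 -2.904 1.247
v 0.567 -3.396 -0.447
v 0.487 -4.056 0.082
v 0.722 -2.525 0.664
v 0.642 -3.186 1.193
v -3.185 3.097 2.325
v -2.367 3.784 2.062
v -2.455 2.583 3.255
v -2.883 4.105 2.644
v -3.576 3.836 3.039
v -4.04 3.134 3.016
v -4.003 2.411 2.587
v -3.487 2.089 2.005
v -2.794 2.358 1.61
v -2.33 3.06 1.633
v -1.849 1.521 -2.908
v -1.002 1.759 -2.353
v -1.951 2.965 -3.37
v -1.104 3.203 -2.815
v -1.076 1.237 -3.965
v -0.229 1.475 -3.41
v -1.178 2.681 -4.427
v -0.331 2.919 -3.872
f 2 4 1
f 5 2 1
f 1 4 3
f 3 5 1
f 2 8 4
f 6 2 5
f 6 8 2
f 4 8 3
f 7 5 3
f 3 8 7
f 7 6 5
f 8 6 7
f 10 9 12
f 10 12 11
f 12 9 13
f 12 13 11
f 13 9 14
f 13 14 11
f 14 9 15
f 14 15 11
f 15 9 16
f 15 16 11
f 16 9 17
f 16 17 11
f 17 9 18
f 17 18 11
f 18 9 10
f 18 10 11
f 20 22 19
f 23 20 19
f 19 22 21
f 21 23 19
f 20 26 22
f 24 20 23
f 24 26 20
f 22 26 21
f 25 23 21
f 21 26 25
f 25 24 23
f 26 24 25



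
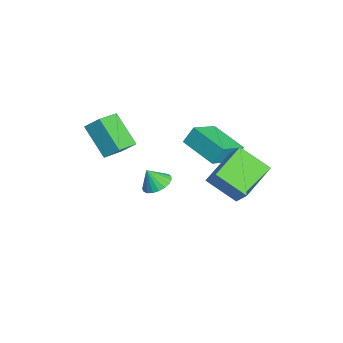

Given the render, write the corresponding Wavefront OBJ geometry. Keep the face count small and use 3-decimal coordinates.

v -4.324 -2.626 2.928
v -3.998 -1.922 3.651
v -2.953 -1.872 1.574
v -2.627 -1.168 2.297
v -3.293 -3.612 3.423
v -2.967 -2.908 4.146
v -1.922 -2.858 2.069
v -1.596 -2.154 2.792
v -1.542 -0.345 0.058
v -0.994 -0.904 -0.149
v -1.678 -0.835 1.022
v -0.802 -0.669 -0.003
v -0.739 -0.378 0.154
v -0.814 -0.081 0.295
v -1.015 0.17 0.394
v -1.307 0.332 0.436
v -1.64 0.377 0.412
v -1.956 0.298 0.327
v -2.201 0.107 0.195
v -2.331 -0.162 0.04
v -2.325 -0.463 -0.112
v -2.184 -0.743 -0.235
v -1.932 -0.954 -0.307
v -1.612 -1.06 -0.316
v -1.28 -1.042 -0.26
v -2.278 2.118 2.407
v -2.401 2.656 3.289
v -0.628 3.23 1.958
v -0.751 3.768 2.84
v -1.189 0.872 3.32
v -1.312 1.41 4.202
v 0.461 1.984 2.871
v 0.338 2.522 3.753
v 1.968 1.373 2.959
v 0.603 2.789 3.636
v 2.808 2.67 1.94
v 1.442 4.085 2.617
v 2.818 1.675 4.043
v 1.452 3.09 4.72
v 3.657 2.971 3.024
v 2.292 4.387 3.701
f 2 4 1
f 5 2 1
f 1 4 3
f 3 5 1
f 2 8 4
f 6 2 5
f 6 8 2
f 4 8 3
f 7 5 3
f 3 8 7
f 7 6 5
f 8 6 7
f 10 9 12
f 10 12 11
f 12 9 13
f 12 13 11
f 13 9 14
f 13 14 11
f 14 9 15
f 14 15 11
f 15 9 16
f 15 16 11
f 16 9 17
f 16 17 11
f 17 9 18
f 17 18 11
f 18 9 19
f 18 19 11
f 19 9 20
f 19 20 11
f 20 9 21
f 20 21 11
f 21 9 22
f 21 22 11
f 22 9 23
f 22 23 11
f 23 9 24
f 23 24 11
f 24 9 25
f 24 25 11
f 25 9 10
f 25 10 11
f 27 29 26
f 30 27 26
f 26 29 28
f 28 30 26
f 27 33 29
f 31 27 30
f 31 33 27
f 29 33 28
f 32 30 28
f 28 33 32
f 32 31 30
f 33 31 32
f 35 37 34
f 38 35 34
f 34 37 36
f 36 38 34
f 35 41 37
f 39 35 38
f 39 41 35
f 37 41 36
f 40 38 36
f 36 41 40
f 40 39 38
f 41 39 40



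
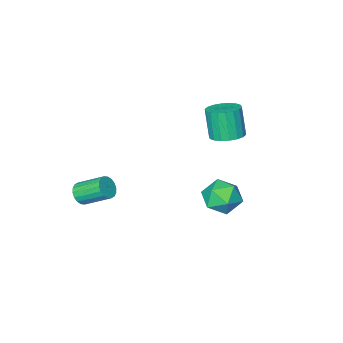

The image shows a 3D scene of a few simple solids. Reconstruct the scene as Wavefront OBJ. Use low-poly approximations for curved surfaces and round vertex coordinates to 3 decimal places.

v -0.265 2.382 0.805
v 0.228 1.777 0.439
v -1.348 1.503 0.801
v -0.855 0.898 0.435
v -0.709 1.137 1.25
v -0.04 1.681 1.253
v -1.08 1.599 -0.013
v -0.411 2.143 -0.01
v -0.276 1.293 -0.067
v -0.046 1.008 0.714
v -1.074 2.272 0.526
v -0.844 1.987 1.307
v 2.78 -2.975 -0.631
v 3.035 -2.602 -0.908
v 2.416 -1.672 -0.225
v 2.16 -2.045 0.051
v 2.841 -2.638 -1.036
v 2.221 -1.708 -0.353
v 2.634 -2.741 -1.084
v 2.014 -1.81 -0.401
v 2.456 -2.89 -1.042
v 1.836 -1.959 -0.359
v 2.342 -3.056 -0.919
v 1.722 -2.125 -0.236
v 2.315 -3.206 -0.739
v 1.695 -2.275 -0.056
v 2.38 -3.31 -0.537
v 1.76 -2.38 0.145
v 2.524 -3.348 -0.355
v 1.905 -2.418 0.328
v 2.719 -3.312 -0.227
v 2.099 -2.382 0.456
v 2.926 -3.21 -0.179
v 2.306 -2.279 0.504
v 3.104 -3.061 -0.221
v 2.484 -2.13 0.462
v 3.218 -2.895 -0.344
v 2.598 -1.964 0.339
v 3.245 -2.745 -0.524
v 2.625 -1.814 0.159
v 3.18 -2.64 -0.725
v 2.56 -1.71 -0.043
v -2.34 -0.455 2.127
v -1.648 -0.653 2.108
v -1.728 -1.062 3.433
v -2.42 -0.865 3.453
v -1.632 -0.347 2.203
v -1.712 -0.757 3.529
v -1.757 -0.063 2.283
v -1.837 -0.473 3.609
v -1.997 0.144 2.333
v -2.077 -0.266 3.659
v -2.305 0.231 2.341
v -2.385 -0.179 3.667
v -2.62 0.183 2.308
v -2.7 -0.227 3.633
v -2.879 0.009 2.238
v -2.959 -0.401 3.564
v -3.032 -0.258 2.147
v -3.112 -0.667 3.472
v -3.048 -0.563 2.051
v -3.128 -0.973 3.377
v -2.923 -0.847 1.971
v -3.003 -1.257 3.297
v -2.683 -1.054 1.921
v -2.763 -1.464 3.247
v -2.375 -1.141 1.913
v -2.455 -1.551 3.239
v -2.06 -1.093 1.947
v -2.14 -1.503 3.272
v -1.801 -0.919 2.016
v -1.881 -1.329 3.342
f 1 12 6
f 1 6 2
f 1 2 8
f 1 8 11
f 1 11 12
f 2 6 10
f 6 12 5
f 12 11 3
f 11 8 7
f 8 2 9
f 4 10 5
f 4 5 3
f 4 3 7
f 4 7 9
f 4 9 10
f 5 10 6
f 3 5 12
f 7 3 11
f 9 7 8
f 10 9 2
f 14 13 17
f 14 17 15
f 15 17 18
f 15 18 16
f 17 13 19
f 17 19 18
f 18 19 20
f 18 20 16
f 19 13 21
f 19 21 20
f 20 21 22
f 20 22 16
f 21 13 23
f 21 23 22
f 22 23 24
f 22 24 16
f 23 13 25
f 23 25 24
f 24 25 26
f 24 26 16
f 25 13 27
f 25 27 26
f 26 27 28
f 26 28 16
f 27 13 29
f 27 29 28
f 28 29 30
f 28 30 16
f 29 13 31
f 29 31 30
f 30 31 32
f 30 32 16
f 31 13 33
f 31 33 32
f 32 33 34
f 32 34 16
f 33 13 35
f 33 35 34
f 34 35 36
f 34 36 16
f 35 13 37
f 35 37 36
f 36 37 38
f 36 38 16
f 37 13 39
f 37 39 38
f 38 39 40
f 38 40 16
f 39 13 41
f 39 41 40
f 40 41 42
f 40 42 16
f 41 13 14
f 41 14 42
f 42 14 15
f 42 15 16
f 44 43 47
f 44 47 45
f 45 47 48
f 45 48 46
f 47 43 49
f 47 49 48
f 48 49 50
f 48 50 46
f 49 43 51
f 49 51 50
f 50 51 52
f 50 52 46
f 51 43 53
f 51 53 52
f 52 53 54
f 52 54 46
f 53 43 55
f 53 55 54
f 54 55 56
f 54 56 46
f 55 43 57
f 55 57 56
f 56 57 58
f 56 58 46
f 57 43 59
f 57 59 58
f 58 59 60
f 58 60 46
f 59 43 61
f 59 61 60
f 60 61 62
f 60 62 46
f 61 43 63
f 61 63 62
f 62 63 64
f 62 64 46
f 63 43 65
f 63 65 64
f 64 65 66
f 64 66 46
f 65 43 67
f 65 67 66
f 66 67 68
f 66 68 46
f 67 43 69
f 67 69 68
f 68 69 70
f 68 70 46
f 69 43 71
f 69 71 70
f 70 71 72
f 70 72 46
f 71 43 44
f 71 44 72
f 72 44 45
f 72 45 46



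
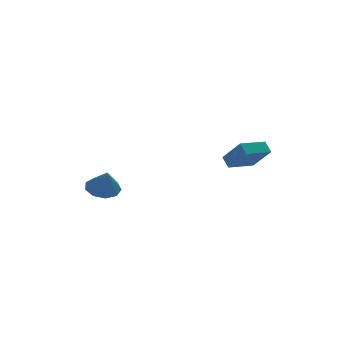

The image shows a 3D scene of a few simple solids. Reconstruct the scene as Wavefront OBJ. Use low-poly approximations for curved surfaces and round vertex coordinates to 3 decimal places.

v 2.842 -1.669 -0.414
v 3.423 -2.788 1.007
v 2.756 -1.014 0.137
v 3.337 -2.133 1.558
v 4.603 -1.167 -0.738
v 5.184 -2.286 0.683
v 4.517 -0.512 -0.187
v 5.098 -1.631 1.234
v -3.254 2.248 -2.624
v -2.245 2.587 -2.509
v -3.206 1.612 -1.156
v -2.71 3.1 -2.272
v -3.429 3.215 -2.199
v -4.066 2.877 -2.324
v -4.323 2.245 -2.59
v -4.08 1.615 -2.872
v -3.45 1.281 -3.037
v -2.728 1.4 -3.009
v -2.252 1.916 -2.8
f 2 4 1
f 5 2 1
f 1 4 3
f 3 5 1
f 2 8 4
f 6 2 5
f 6 8 2
f 4 8 3
f 7 5 3
f 3 8 7
f 7 6 5
f 8 6 7
f 10 9 12
f 10 12 11
f 12 9 13
f 12 13 11
f 13 9 14
f 13 14 11
f 14 9 15
f 14 15 11
f 15 9 16
f 15 16 11
f 16 9 17
f 16 17 11
f 17 9 18
f 17 18 11
f 18 9 19
f 18 19 11
f 19 9 10
f 19 10 11



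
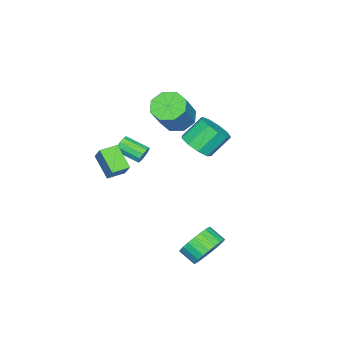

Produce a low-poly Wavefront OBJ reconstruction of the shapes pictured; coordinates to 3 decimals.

v 2.567 2.9 -1.3
v 2.894 3.368 -0.467
v 2.8 2.508 0.053
v 2.473 2.04 -0.78
v 2.505 3.427 -0.441
v 2.411 2.566 0.08
v 2.126 3.405 -0.545
v 2.032 2.545 -0.025
v 1.814 3.307 -0.764
v 1.719 2.446 -0.244
v 1.616 3.146 -1.065
v 1.522 2.286 -0.545
v 1.563 2.949 -1.402
v 1.469 2.088 -0.882
v 1.663 2.743 -1.723
v 1.569 1.883 -1.203
v 1.901 2.562 -1.98
v 1.807 1.702 -1.46
v 2.24 2.432 -2.133
v 2.146 1.572 -1.613
v 2.629 2.374 -2.16
v 2.535 1.513 -1.639
v 3.008 2.395 -2.055
v 2.914 1.535 -1.535
v 3.321 2.494 -1.836
v 3.226 1.633 -1.316
v 3.518 2.654 -1.535
v 3.424 1.794 -1.015
v 3.571 2.852 -1.198
v 3.477 1.991 -0.678
v 3.471 3.057 -0.877
v 3.377 2.197 -0.357
v 3.233 3.238 -0.62
v 3.139 2.378 -0.1
v 1.324 -3.191 2.974
v 1.696 -2.668 3.804
v 1.883 -2.159 2.072
v 2.254 -1.635 2.903
v 2.146 -3.685 2.917
v 2.517 -3.161 3.748
v 2.704 -2.652 2.016
v 3.076 -2.129 2.846
v -2.814 -0.882 1.65
v -2.038 -0.907 2.232
v -2.871 -0.243 3.371
v -3.646 -0.218 2.79
v -2.048 -0.337 1.892
v -2.881 0.327 3.031
v -2.417 -0.023 1.439
v -3.25 0.642 2.578
v -2.971 -0.11 1.085
v -3.804 0.554 2.224
v -3.452 -0.559 0.995
v -4.285 0.106 2.135
v -3.634 -1.159 1.212
v -4.466 -0.494 2.352
v -3.432 -1.63 1.634
v -4.265 -0.965 2.774
v -2.941 -1.75 2.064
v -3.774 -1.086 3.203
v -2.39 -1.465 2.3
v -3.223 -0.801 3.439
v -1.743 -3.276 0.787
v -1.464 -3.419 0.348
v -1.358 -4.707 0.833
v -1.637 -4.564 1.273
v -1.246 -3.314 0.578
v -1.141 -4.602 1.064
v -1.219 -3.195 0.889
v -1.113 -4.482 1.374
v -1.391 -3.107 1.16
v -1.286 -4.394 1.646
v -1.698 -3.083 1.289
v -1.592 -4.371 1.775
v -2.022 -3.133 1.227
v -1.916 -4.421 1.712
v -2.239 -3.238 0.996
v -2.134 -4.526 1.482
v -2.267 -3.358 0.686
v -2.161 -4.645 1.171
v -2.094 -3.446 0.414
v -1.989 -4.733 0.9
v -1.788 -3.469 0.285
v -1.682 -4.757 0.771
v -3.197 -2.142 3.171
v -2.438 -2.186 2.569
v -1.144 -2.002 4.186
v -1.903 -1.958 4.789
v -2.674 -1.491 2.678
v -1.38 -1.306 4.296
v -3.216 -1.177 3.076
v -1.922 -0.993 4.694
v -3.748 -1.429 3.53
v -2.453 -1.244 5.148
v -3.956 -2.098 3.774
v -2.662 -1.914 5.391
v -3.72 -2.794 3.664
v -2.426 -2.609 5.282
v -3.178 -3.107 3.266
v -1.884 -2.923 4.884
v -2.647 -2.856 2.812
v -1.352 -2.671 4.43
f 2 1 5
f 2 5 3
f 3 5 6
f 3 6 4
f 5 1 7
f 5 7 6
f 6 7 8
f 6 8 4
f 7 1 9
f 7 9 8
f 8 9 10
f 8 10 4
f 9 1 11
f 9 11 10
f 10 11 12
f 10 12 4
f 11 1 13
f 11 13 12
f 12 13 14
f 12 14 4
f 13 1 15
f 13 15 14
f 14 15 16
f 14 16 4
f 15 1 17
f 15 17 16
f 16 17 18
f 16 18 4
f 17 1 19
f 17 19 18
f 18 19 20
f 18 20 4
f 19 1 21
f 19 21 20
f 20 21 22
f 20 22 4
f 21 1 23
f 21 23 22
f 22 23 24
f 22 24 4
f 23 1 25
f 23 25 24
f 24 25 26
f 24 26 4
f 25 1 27
f 25 27 26
f 26 27 28
f 26 28 4
f 27 1 29
f 27 29 28
f 28 29 30
f 28 30 4
f 29 1 31
f 29 31 30
f 30 31 32
f 30 32 4
f 31 1 33
f 31 33 32
f 32 33 34
f 32 34 4
f 33 1 2
f 33 2 34
f 34 2 3
f 34 3 4
f 36 38 35
f 39 36 35
f 35 38 37
f 37 39 35
f 36 42 38
f 40 36 39
f 40 42 36
f 38 42 37
f 41 39 37
f 37 42 41
f 41 40 39
f 42 40 41
f 44 43 47
f 44 47 45
f 45 47 48
f 45 48 46
f 47 43 49
f 47 49 48
f 48 49 50
f 48 50 46
f 49 43 51
f 49 51 50
f 50 51 52
f 50 52 46
f 51 43 53
f 51 53 52
f 52 53 54
f 52 54 46
f 53 43 55
f 53 55 54
f 54 55 56
f 54 56 46
f 55 43 57
f 55 57 56
f 56 57 58
f 56 58 46
f 57 43 59
f 57 59 58
f 58 59 60
f 58 60 46
f 59 43 61
f 59 61 60
f 60 61 62
f 60 62 46
f 61 43 44
f 61 44 62
f 62 44 45
f 62 45 46
f 64 63 67
f 64 67 65
f 65 67 68
f 65 68 66
f 67 63 69
f 67 69 68
f 68 69 70
f 68 70 66
f 69 63 71
f 69 71 70
f 70 71 72
f 70 72 66
f 71 63 73
f 71 73 72
f 72 73 74
f 72 74 66
f 73 63 75
f 73 75 74
f 74 75 76
f 74 76 66
f 75 63 77
f 75 77 76
f 76 77 78
f 76 78 66
f 77 63 79
f 77 79 78
f 78 79 80
f 78 80 66
f 79 63 81
f 79 81 80
f 80 81 82
f 80 82 66
f 81 63 83
f 81 83 82
f 82 83 84
f 82 84 66
f 83 63 64
f 83 64 84
f 84 64 65
f 84 65 66
f 86 85 89
f 86 89 87
f 87 89 90
f 87 90 88
f 89 85 91
f 89 91 90
f 90 91 92
f 90 92 88
f 91 85 93
f 91 93 92
f 92 93 94
f 92 94 88
f 93 85 95
f 93 95 94
f 94 95 96
f 94 96 88
f 95 85 97
f 95 97 96
f 96 97 98
f 96 98 88
f 97 85 99
f 97 99 98
f 98 99 100
f 98 100 88
f 99 85 101
f 99 101 100
f 100 101 102
f 100 102 88
f 101 85 86
f 101 86 102
f 102 86 87
f 102 87 88



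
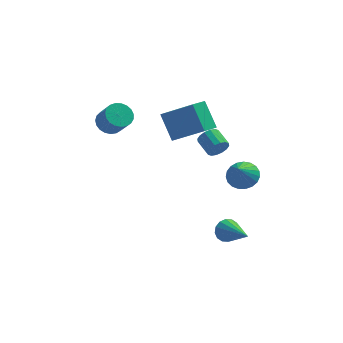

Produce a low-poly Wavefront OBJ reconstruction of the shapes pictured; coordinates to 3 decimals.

v 2.265 -1.814 -4.276
v 2.519 -1.402 -3.798
v 3.155 -3.446 -3.344
v 2.205 -1.503 -3.674
v 1.907 -1.687 -3.711
v 1.705 -1.904 -3.9
v 1.653 -2.098 -4.189
v 1.764 -2.216 -4.502
v 2.01 -2.225 -4.754
v 2.324 -2.125 -4.878
v 2.622 -1.941 -4.84
v 2.824 -1.723 -4.652
v 2.876 -1.53 -4.363
v 2.765 -1.412 -4.05
v 2.967 -1.912 -0.042
v 3.623 -2.405 -0.171
v 2.653 -2.608 1.022
v 3.757 -2.158 0.03
v 3.754 -1.869 0.219
v 3.616 -1.587 0.362
v 3.365 -1.362 0.436
v 3.046 -1.231 0.427
v 2.713 -1.218 0.337
v 2.424 -1.325 0.181
v 2.229 -1.534 -0.013
v 2.162 -1.807 -0.212
v 2.234 -2.099 -0.382
v 2.433 -2.358 -0.493
v 2.724 -2.54 -0.526
v 3.057 -2.614 -0.475
v 3.375 -2.566 -0.35
v -0.333 0.447 0.772
v 1.202 -0.342 2.054
v -0.865 1.42 2.007
v 0.67 0.631 3.289
v 0.29 1.169 0.471
v 1.825 0.38 1.753
v -0.242 2.142 1.706
v 1.293 1.353 2.988
v 1.785 -1.894 1.923
v 2.118 -1.897 2.411
v 1.667 -1.049 2.724
v 1.335 -1.046 2.237
v 2.278 -1.736 2.207
v 1.828 -0.889 2.52
v 2.307 -1.618 1.927
v 1.856 -0.77 2.24
v 2.195 -1.573 1.646
v 1.745 -0.725 1.959
v 1.974 -1.615 1.439
v 1.524 -0.767 1.753
v 1.702 -1.731 1.362
v 1.252 -0.883 1.676
v 1.453 -1.891 1.436
v 1.002 -1.043 1.749
v 1.292 -2.051 1.64
v 0.842 -1.204 1.953
v 1.264 -2.17 1.92
v 0.813 -1.322 2.233
v 1.375 -2.215 2.201
v 0.925 -1.367 2.514
v 1.596 -2.173 2.407
v 1.146 -1.325 2.721
v 1.868 -2.057 2.484
v 1.418 -1.209 2.798
v -3.363 2.629 0.587
v -2.994 3.255 0.805
v -2.487 2.598 1.832
v -2.857 1.971 1.613
v -3.268 3.284 0.959
v -2.762 2.627 1.986
v -3.559 3.199 1.049
v -3.053 2.542 2.075
v -3.816 3.016 1.058
v -3.31 2.359 2.085
v -3.995 2.765 0.986
v -3.489 2.108 2.013
v -4.065 2.491 0.845
v -3.558 1.834 1.872
v -4.013 2.241 0.659
v -3.506 1.584 1.686
v -3.849 2.058 0.461
v -3.342 1.401 1.488
v -3.601 1.973 0.284
v -3.094 1.316 1.311
v -3.312 2.002 0.16
v -2.805 1.345 1.187
v -3.032 2.139 0.11
v -2.525 1.482 1.136
v -2.809 2.361 0.141
v -2.302 1.704 1.168
v -2.682 2.629 0.25
v -2.175 1.972 1.277
v -2.673 2.897 0.417
v -2.166 2.24 1.444
v -2.783 3.118 0.614
v -2.276 2.461 1.64
f 2 1 4
f 2 4 3
f 4 1 5
f 4 5 3
f 5 1 6
f 5 6 3
f 6 1 7
f 6 7 3
f 7 1 8
f 7 8 3
f 8 1 9
f 8 9 3
f 9 1 10
f 9 10 3
f 10 1 11
f 10 11 3
f 11 1 12
f 11 12 3
f 12 1 13
f 12 13 3
f 13 1 14
f 13 14 3
f 14 1 2
f 14 2 3
f 16 15 18
f 16 18 17
f 18 15 19
f 18 19 17
f 19 15 20
f 19 20 17
f 20 15 21
f 20 21 17
f 21 15 22
f 21 22 17
f 22 15 23
f 22 23 17
f 23 15 24
f 23 24 17
f 24 15 25
f 24 25 17
f 25 15 26
f 25 26 17
f 26 15 27
f 26 27 17
f 27 15 28
f 27 28 17
f 28 15 29
f 28 29 17
f 29 15 30
f 29 30 17
f 30 15 31
f 30 31 17
f 31 15 16
f 31 16 17
f 33 35 32
f 36 33 32
f 32 35 34
f 34 36 32
f 33 39 35
f 37 33 36
f 37 39 33
f 35 39 34
f 38 36 34
f 34 39 38
f 38 37 36
f 39 37 38
f 41 40 44
f 41 44 42
f 42 44 45
f 42 45 43
f 44 40 46
f 44 46 45
f 45 46 47
f 45 47 43
f 46 40 48
f 46 48 47
f 47 48 49
f 47 49 43
f 48 40 50
f 48 50 49
f 49 50 51
f 49 51 43
f 50 40 52
f 50 52 51
f 51 52 53
f 51 53 43
f 52 40 54
f 52 54 53
f 53 54 55
f 53 55 43
f 54 40 56
f 54 56 55
f 55 56 57
f 55 57 43
f 56 40 58
f 56 58 57
f 57 58 59
f 57 59 43
f 58 40 60
f 58 60 59
f 59 60 61
f 59 61 43
f 60 40 62
f 60 62 61
f 61 62 63
f 61 63 43
f 62 40 64
f 62 64 63
f 63 64 65
f 63 65 43
f 64 40 41
f 64 41 65
f 65 41 42
f 65 42 43
f 67 66 70
f 67 70 68
f 68 70 71
f 68 71 69
f 70 66 72
f 70 72 71
f 71 72 73
f 71 73 69
f 72 66 74
f 72 74 73
f 73 74 75
f 73 75 69
f 74 66 76
f 74 76 75
f 75 76 77
f 75 77 69
f 76 66 78
f 76 78 77
f 77 78 79
f 77 79 69
f 78 66 80
f 78 80 79
f 79 80 81
f 79 81 69
f 80 66 82
f 80 82 81
f 81 82 83
f 81 83 69
f 82 66 84
f 82 84 83
f 83 84 85
f 83 85 69
f 84 66 86
f 84 86 85
f 85 86 87
f 85 87 69
f 86 66 88
f 86 88 87
f 87 88 89
f 87 89 69
f 88 66 90
f 88 90 89
f 89 90 91
f 89 91 69
f 90 66 92
f 90 92 91
f 91 92 93
f 91 93 69
f 92 66 94
f 92 94 93
f 93 94 95
f 93 95 69
f 94 66 96
f 94 96 95
f 95 96 97
f 95 97 69
f 96 66 67
f 96 67 97
f 97 67 68
f 97 68 69



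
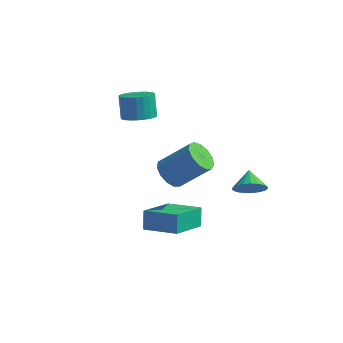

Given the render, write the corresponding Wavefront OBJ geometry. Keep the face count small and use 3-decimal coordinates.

v -2.231 3.636 0.116
v -1.697 3.113 0.521
v -2.035 3.641 1.648
v -2.569 4.164 1.244
v -1.499 3.372 0.459
v -1.837 3.9 1.587
v -1.413 3.672 0.345
v -1.751 4.199 1.472
v -1.451 3.965 0.196
v -1.789 4.493 1.324
v -1.608 4.209 0.035
v -1.946 4.737 1.163
v -1.86 4.366 -0.114
v -2.198 4.893 1.014
v -2.168 4.411 -0.227
v -2.506 4.939 0.9
v -2.486 4.339 -0.289
v -2.824 4.866 0.839
v -2.765 4.159 -0.288
v -3.103 4.687 0.839
v -2.963 3.9 -0.227
v -3.301 4.428 0.901
v -3.049 3.601 -0.112
v -3.387 4.128 1.015
v -3.011 3.307 0.036
v -3.349 3.835 1.164
v -2.854 3.063 0.197
v -3.192 3.591 1.325
v -2.602 2.907 0.346
v -2.94 3.434 1.474
v -2.294 2.861 0.46
v -2.632 3.389 1.587
v -1.976 2.934 0.521
v -2.314 3.461 1.649
v 0.138 -1.284 -3.232
v -0.052 -0.797 -2.356
v 0.533 0.59 -4.187
v 0.343 1.077 -3.31
v 1.837 -1.417 -2.79
v 1.647 -0.93 -1.913
v 2.232 0.457 -3.744
v 2.042 0.944 -2.868
v 0.89 0.005 0.017
v 1.491 -0.269 -0.485
v 2.812 0.201 0.842
v 2.21 0.475 1.343
v 1.432 0.183 -0.586
v 2.752 0.653 0.741
v 1.2 0.579 -0.496
v 2.521 1.049 0.831
v 0.87 0.793 -0.243
v 2.191 1.263 1.084
v 0.546 0.757 0.093
v 1.867 1.227 1.419
v 0.331 0.482 0.404
v 1.652 0.952 1.73
v 0.294 0.055 0.592
v 1.614 0.525 1.919
v 0.445 -0.387 0.598
v 1.766 0.083 1.924
v 0.738 -0.705 0.419
v 2.059 -0.235 1.746
v 1.079 -0.797 0.112
v 2.4 -0.327 1.439
v 1.36 -0.635 -0.225
v 2.68 -0.165 1.102
v 3.503 3.306 -2.933
v 4.187 3.315 -2.445
v 3.117 4.154 -2.407
v 4.283 3.522 -2.708
v 4.245 3.693 -3.01
v 4.079 3.797 -3.3
v 3.813 3.816 -3.525
v 3.494 3.746 -3.649
v 3.176 3.601 -3.648
v 2.915 3.405 -3.524
v 2.756 3.192 -3.298
v 2.726 2.998 -3.009
v 2.83 2.858 -2.707
v 3.051 2.795 -2.443
v 3.35 2.821 -2.265
v 3.676 2.931 -2.202
v 3.972 3.105 -2.266
f 2 1 5
f 2 5 3
f 3 5 6
f 3 6 4
f 5 1 7
f 5 7 6
f 6 7 8
f 6 8 4
f 7 1 9
f 7 9 8
f 8 9 10
f 8 10 4
f 9 1 11
f 9 11 10
f 10 11 12
f 10 12 4
f 11 1 13
f 11 13 12
f 12 13 14
f 12 14 4
f 13 1 15
f 13 15 14
f 14 15 16
f 14 16 4
f 15 1 17
f 15 17 16
f 16 17 18
f 16 18 4
f 17 1 19
f 17 19 18
f 18 19 20
f 18 20 4
f 19 1 21
f 19 21 20
f 20 21 22
f 20 22 4
f 21 1 23
f 21 23 22
f 22 23 24
f 22 24 4
f 23 1 25
f 23 25 24
f 24 25 26
f 24 26 4
f 25 1 27
f 25 27 26
f 26 27 28
f 26 28 4
f 27 1 29
f 27 29 28
f 28 29 30
f 28 30 4
f 29 1 31
f 29 31 30
f 30 31 32
f 30 32 4
f 31 1 33
f 31 33 32
f 32 33 34
f 32 34 4
f 33 1 2
f 33 2 34
f 34 2 3
f 34 3 4
f 36 38 35
f 39 36 35
f 35 38 37
f 37 39 35
f 36 42 38
f 40 36 39
f 40 42 36
f 38 42 37
f 41 39 37
f 37 42 41
f 41 40 39
f 42 40 41
f 44 43 47
f 44 47 45
f 45 47 48
f 45 48 46
f 47 43 49
f 47 49 48
f 48 49 50
f 48 50 46
f 49 43 51
f 49 51 50
f 50 51 52
f 50 52 46
f 51 43 53
f 51 53 52
f 52 53 54
f 52 54 46
f 53 43 55
f 53 55 54
f 54 55 56
f 54 56 46
f 55 43 57
f 55 57 56
f 56 57 58
f 56 58 46
f 57 43 59
f 57 59 58
f 58 59 60
f 58 60 46
f 59 43 61
f 59 61 60
f 60 61 62
f 60 62 46
f 61 43 63
f 61 63 62
f 62 63 64
f 62 64 46
f 63 43 65
f 63 65 64
f 64 65 66
f 64 66 46
f 65 43 44
f 65 44 66
f 66 44 45
f 66 45 46
f 68 67 70
f 68 70 69
f 70 67 71
f 70 71 69
f 71 67 72
f 71 72 69
f 72 67 73
f 72 73 69
f 73 67 74
f 73 74 69
f 74 67 75
f 74 75 69
f 75 67 76
f 75 76 69
f 76 67 77
f 76 77 69
f 77 67 78
f 77 78 69
f 78 67 79
f 78 79 69
f 79 67 80
f 79 80 69
f 80 67 81
f 80 81 69
f 81 67 82
f 81 82 69
f 82 67 83
f 82 83 69
f 83 67 68
f 83 68 69



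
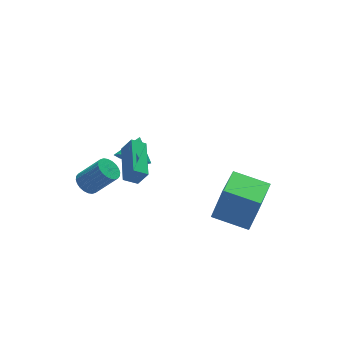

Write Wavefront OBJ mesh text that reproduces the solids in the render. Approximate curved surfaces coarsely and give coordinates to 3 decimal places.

v -3.415 -3.191 2.953
v -4.095 -2.982 3.361
v -2.551 -1.213 3.379
v -3.23 -1.004 3.786
v -3.03 -3.536 3.774
v -3.709 -3.327 4.181
v -2.165 -1.558 4.199
v -2.845 -1.349 4.607
v -1.56 1.301 0.496
v -0.836 1.243 -0.148
v -0.76 2.079 1.324
v -1.278 1.826 -0.27
v -1.885 2.102 0.057
v -2.302 1.908 0.64
v -2.283 1.359 1.139
v -1.841 0.775 1.261
v -1.234 0.499 0.934
v -0.817 0.693 0.351
v 0.159 -3.85 -0.588
v 0.722 -3.951 1.318
v 1.581 -2.301 -0.926
v 2.144 -2.402 0.98
v 1.516 -5.198 -1.06
v 2.079 -5.299 0.846
v 2.938 -3.649 -1.398
v 3.501 -3.75 0.508
v -3.669 2.249 -1.354
v -3.114 2.16 -1.805
v -2.157 1.502 -0.496
v -2.711 1.591 -0.046
v -3.066 2.42 -1.709
v -2.109 1.762 -0.401
v -3.11 2.654 -1.56
v -2.152 1.995 -0.251
v -3.238 2.826 -1.379
v -2.281 2.167 -0.07
v -3.433 2.91 -1.194
v -2.475 2.252 0.114
v -3.663 2.894 -1.034
v -2.705 2.236 0.275
v -3.894 2.78 -0.923
v -2.937 2.121 0.386
v -4.091 2.584 -0.877
v -3.133 1.926 0.432
v -4.223 2.338 -0.904
v -3.266 1.68 0.405
v -4.271 2.078 -0.999
v -3.314 1.42 0.309
v -4.228 1.845 -1.149
v -3.27 1.186 0.16
v -4.099 1.673 -1.33
v -3.142 1.014 -0.021
v -3.905 1.588 -1.514
v -2.947 0.93 -0.206
v -3.675 1.604 -1.675
v -2.717 0.946 -0.366
v -3.443 1.719 -1.786
v -2.486 1.06 -0.477
v -3.247 1.914 -1.832
v -2.289 1.256 -0.523
f 2 4 1
f 5 2 1
f 1 4 3
f 3 5 1
f 2 8 4
f 6 2 5
f 6 8 2
f 4 8 3
f 7 5 3
f 3 8 7
f 7 6 5
f 8 6 7
f 10 9 12
f 10 12 11
f 12 9 13
f 12 13 11
f 13 9 14
f 13 14 11
f 14 9 15
f 14 15 11
f 15 9 16
f 15 16 11
f 16 9 17
f 16 17 11
f 17 9 18
f 17 18 11
f 18 9 10
f 18 10 11
f 20 22 19
f 23 20 19
f 19 22 21
f 21 23 19
f 20 26 22
f 24 20 23
f 24 26 20
f 22 26 21
f 25 23 21
f 21 26 25
f 25 24 23
f 26 24 25
f 28 27 31
f 28 31 29
f 29 31 32
f 29 32 30
f 31 27 33
f 31 33 32
f 32 33 34
f 32 34 30
f 33 27 35
f 33 35 34
f 34 35 36
f 34 36 30
f 35 27 37
f 35 37 36
f 36 37 38
f 36 38 30
f 37 27 39
f 37 39 38
f 38 39 40
f 38 40 30
f 39 27 41
f 39 41 40
f 40 41 42
f 40 42 30
f 41 27 43
f 41 43 42
f 42 43 44
f 42 44 30
f 43 27 45
f 43 45 44
f 44 45 46
f 44 46 30
f 45 27 47
f 45 47 46
f 46 47 48
f 46 48 30
f 47 27 49
f 47 49 48
f 48 49 50
f 48 50 30
f 49 27 51
f 49 51 50
f 50 51 52
f 50 52 30
f 51 27 53
f 51 53 52
f 52 53 54
f 52 54 30
f 53 27 55
f 53 55 54
f 54 55 56
f 54 56 30
f 55 27 57
f 55 57 56
f 56 57 58
f 56 58 30
f 57 27 59
f 57 59 58
f 58 59 60
f 58 60 30
f 59 27 28
f 59 28 60
f 60 28 29
f 60 29 30



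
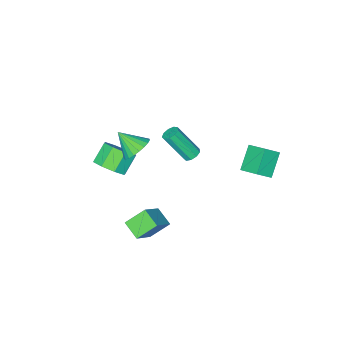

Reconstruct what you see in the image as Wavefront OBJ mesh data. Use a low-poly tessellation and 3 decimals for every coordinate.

v -2.606 -3.236 -2.25
v -2.233 -3.471 -2.545
v -1.562 -4.46 -0.904
v -1.934 -4.224 -0.61
v -2.106 -3.16 -2.409
v -1.434 -4.149 -0.769
v -2.212 -2.884 -2.2
v -1.541 -3.873 -0.559
v -2.503 -2.773 -2.014
v -1.831 -3.762 -0.373
v -2.842 -2.878 -1.938
v -2.17 -3.867 -0.298
v -3.07 -3.151 -2.009
v -2.398 -4.139 -0.368
v -3.081 -3.463 -2.193
v -2.41 -4.452 -0.552
v -2.87 -3.669 -2.403
v -2.198 -4.658 -0.763
v -2.535 -3.672 -2.542
v -1.863 -4.661 -0.902
v 3.233 -3.192 0.592
v 3.87 -3.034 1.279
v 2.964 -3.191 2.155
v 2.327 -3.348 1.468
v 3.547 -2.423 1.054
v 2.641 -2.58 1.93
v 3.039 -2.262 0.558
v 2.134 -2.419 1.435
v 2.645 -2.646 0.083
v 1.74 -2.802 0.959
v 2.596 -3.349 -0.095
v 1.69 -3.506 0.781
v 2.919 -3.96 0.13
v 2.013 -4.117 1.006
v 3.426 -4.121 0.625
v 2.521 -4.278 1.502
v 3.82 -3.738 1.101
v 2.915 -3.894 1.977
v 2.496 -1.876 2.625
v 3.325 -1.809 2.37
v 2.864 -2.884 3.555
v 3.31 -1.567 2.638
v 3.153 -1.379 2.904
v 2.884 -1.276 3.122
v 2.547 -1.277 3.254
v 2.201 -1.382 3.277
v 1.907 -1.572 3.188
v 1.714 -1.814 3.001
v 1.657 -2.068 2.749
v 1.745 -2.288 2.476
v 1.962 -2.437 2.228
v 2.273 -2.489 2.049
v 2.621 -2.435 1.97
v 2.949 -2.284 2.004
v 3.198 -2.063 2.145
v -3.627 0.996 0.637
v -3.612 2.186 1.16
v -2.588 1.459 -0.446
v -2.574 2.649 0.077
v -2.846 0.711 1.263
v -2.832 1.901 1.786
v -1.808 1.174 0.18
v -1.793 2.364 0.703
v 2.62 -0.2 -1.034
v 3.892 0.23 0.105
v 2.724 0.791 -1.524
v 3.996 1.221 -0.385
v 3.524 -0.701 -1.855
v 4.796 -0.271 -0.716
v 3.628 0.29 -2.345
v 4.9 0.72 -1.206
f 2 1 5
f 2 5 3
f 3 5 6
f 3 6 4
f 5 1 7
f 5 7 6
f 6 7 8
f 6 8 4
f 7 1 9
f 7 9 8
f 8 9 10
f 8 10 4
f 9 1 11
f 9 11 10
f 10 11 12
f 10 12 4
f 11 1 13
f 11 13 12
f 12 13 14
f 12 14 4
f 13 1 15
f 13 15 14
f 14 15 16
f 14 16 4
f 15 1 17
f 15 17 16
f 16 17 18
f 16 18 4
f 17 1 19
f 17 19 18
f 18 19 20
f 18 20 4
f 19 1 2
f 19 2 20
f 20 2 3
f 20 3 4
f 22 21 25
f 22 25 23
f 23 25 26
f 23 26 24
f 25 21 27
f 25 27 26
f 26 27 28
f 26 28 24
f 27 21 29
f 27 29 28
f 28 29 30
f 28 30 24
f 29 21 31
f 29 31 30
f 30 31 32
f 30 32 24
f 31 21 33
f 31 33 32
f 32 33 34
f 32 34 24
f 33 21 35
f 33 35 34
f 34 35 36
f 34 36 24
f 35 21 37
f 35 37 36
f 36 37 38
f 36 38 24
f 37 21 22
f 37 22 38
f 38 22 23
f 38 23 24
f 40 39 42
f 40 42 41
f 42 39 43
f 42 43 41
f 43 39 44
f 43 44 41
f 44 39 45
f 44 45 41
f 45 39 46
f 45 46 41
f 46 39 47
f 46 47 41
f 47 39 48
f 47 48 41
f 48 39 49
f 48 49 41
f 49 39 50
f 49 50 41
f 50 39 51
f 50 51 41
f 51 39 52
f 51 52 41
f 52 39 53
f 52 53 41
f 53 39 54
f 53 54 41
f 54 39 55
f 54 55 41
f 55 39 40
f 55 40 41
f 57 59 56
f 60 57 56
f 56 59 58
f 58 60 56
f 57 63 59
f 61 57 60
f 61 63 57
f 59 63 58
f 62 60 58
f 58 63 62
f 62 61 60
f 63 61 62
f 65 67 64
f 68 65 64
f 64 67 66
f 66 68 64
f 65 71 67
f 69 65 68
f 69 71 65
f 67 71 66
f 70 68 66
f 66 71 70
f 70 69 68
f 71 69 70

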